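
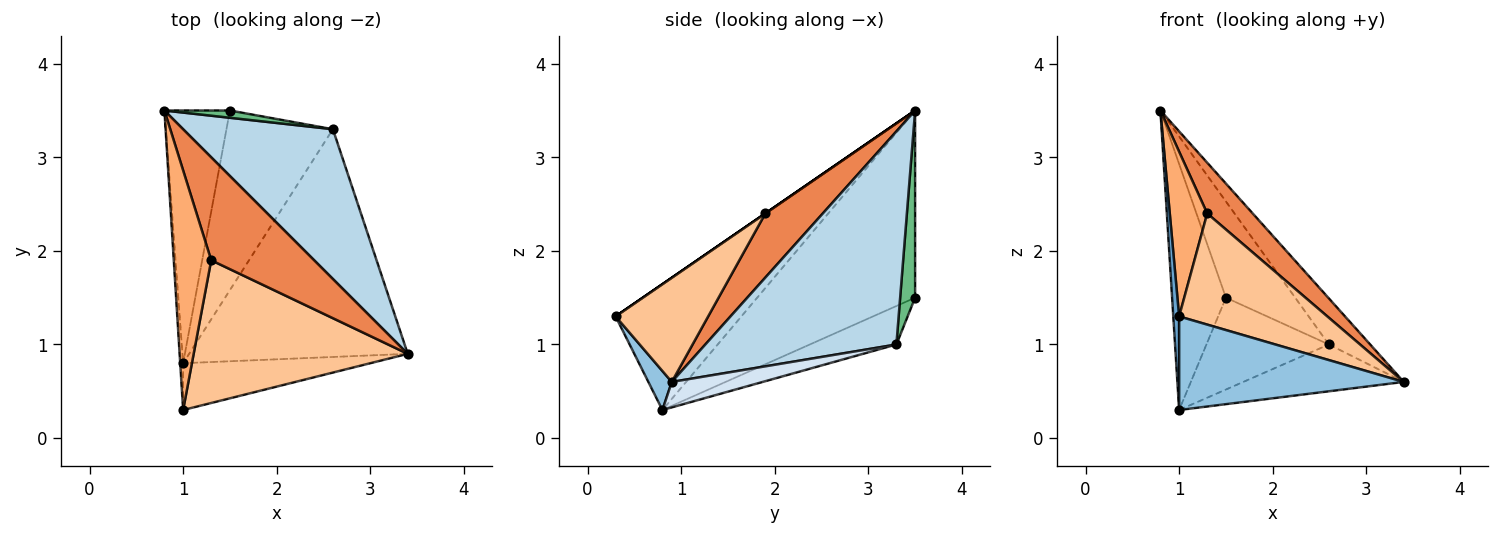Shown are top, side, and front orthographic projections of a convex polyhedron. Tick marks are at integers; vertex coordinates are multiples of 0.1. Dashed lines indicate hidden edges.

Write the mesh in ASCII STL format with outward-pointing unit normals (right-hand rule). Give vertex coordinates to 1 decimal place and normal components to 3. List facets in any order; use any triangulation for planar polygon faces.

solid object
 facet normal -0.999 -0.046 -0.023
  outer loop
   vertex 1.0 0.8 0.3
   vertex 1.0 0.3 1.3
   vertex 0.8 3.5 3.5
  endloop
 endfacet
 facet normal 0.093 -0.891 -0.445
  outer loop
   vertex 1.0 0.8 0.3
   vertex 3.4 0.9 0.6
   vertex 1.0 0.3 1.3
  endloop
 endfacet
 facet normal 0.806 0.174 0.566
  outer loop
   vertex 2.6 3.3 1.0
   vertex 0.8 3.5 3.5
   vertex 3.4 0.9 0.6
  endloop
 endfacet
 facet normal 0.113 0.200 -0.973
  outer loop
   vertex 2.6 3.3 1.0
   vertex 3.4 0.9 0.6
   vertex 1.0 0.8 0.3
  endloop
 endfacet
 facet normal 0.487 -0.386 0.783
  outer loop
   vertex 1.3 1.9 2.4
   vertex 3.4 0.9 0.6
   vertex 0.8 3.5 3.5
  endloop
 endfacet
 facet normal 0.000 -0.567 0.824
  outer loop
   vertex 1.3 1.9 2.4
   vertex 0.8 3.5 3.5
   vertex 1.0 0.3 1.3
  endloop
 endfacet
 facet normal 0.358 -0.574 0.737
  outer loop
   vertex 1.3 1.9 2.4
   vertex 1.0 0.3 1.3
   vertex 3.4 0.9 0.6
  endloop
 endfacet
 facet normal -0.899 0.306 -0.314
  outer loop
   vertex 1.5 3.5 1.5
   vertex 1.0 0.8 0.3
   vertex 0.8 3.5 3.5
  endloop
 endfacet
 facet normal 0.211 0.975 0.074
  outer loop
   vertex 1.5 3.5 1.5
   vertex 0.8 3.5 3.5
   vertex 2.6 3.3 1.0
  endloop
 endfacet
 facet normal -0.306 0.433 -0.848
  outer loop
   vertex 1.5 3.5 1.5
   vertex 2.6 3.3 1.0
   vertex 1.0 0.8 0.3
  endloop
 endfacet
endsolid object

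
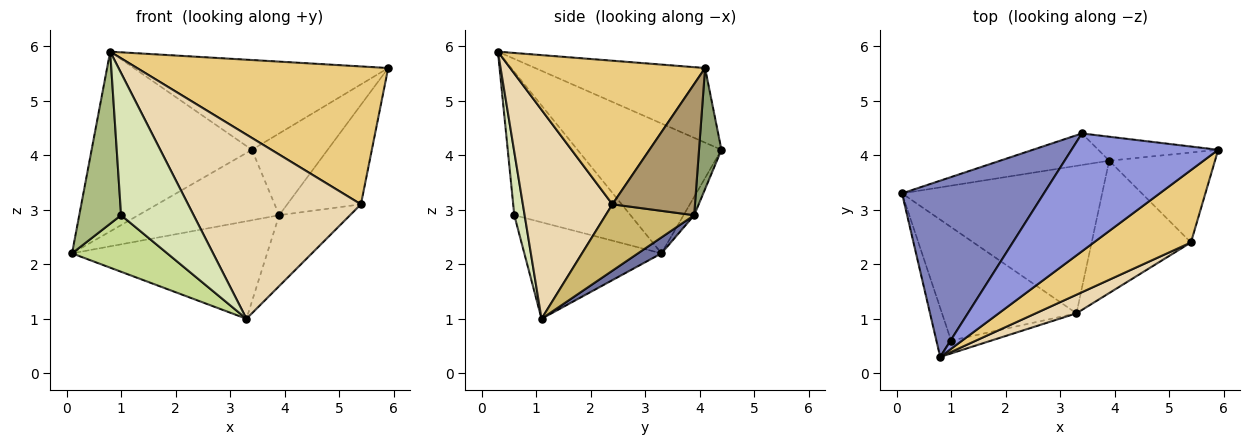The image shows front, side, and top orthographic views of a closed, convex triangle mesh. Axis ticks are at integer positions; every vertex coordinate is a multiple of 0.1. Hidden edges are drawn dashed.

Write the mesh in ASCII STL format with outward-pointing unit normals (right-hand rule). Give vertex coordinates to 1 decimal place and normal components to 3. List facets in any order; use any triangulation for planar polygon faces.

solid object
 facet normal 0.066 0.550 -0.832
  outer loop
   vertex 3.9 3.9 2.9
   vertex 3.3 1.1 1.0
   vertex 0.1 3.3 2.2
  endloop
 endfacet
 facet normal -0.540 0.601 0.589
  outer loop
   vertex 3.4 4.4 4.1
   vertex 0.1 3.3 2.2
   vertex 0.8 0.3 5.9
  endloop
 endfacet
 facet normal -0.375 0.562 0.737
  outer loop
   vertex 3.4 4.4 4.1
   vertex 0.8 0.3 5.9
   vertex 5.9 4.1 5.6
  endloop
 endfacet
 facet normal -0.069 0.910 -0.408
  outer loop
   vertex 3.4 4.4 4.1
   vertex 3.9 3.9 2.9
   vertex 0.1 3.3 2.2
  endloop
 endfacet
 facet normal 0.273 0.923 -0.271
  outer loop
   vertex 3.4 4.4 4.1
   vertex 5.9 4.1 5.6
   vertex 3.9 3.9 2.9
  endloop
 endfacet
 facet normal -0.937 -0.337 -0.096
  outer loop
   vertex 1.0 0.6 2.9
   vertex 0.8 0.3 5.9
   vertex 0.1 3.3 2.2
  endloop
 endfacet
 facet normal -0.540 -0.375 -0.753
  outer loop
   vertex 1.0 0.6 2.9
   vertex 0.1 3.3 2.2
   vertex 3.3 1.1 1.0
  endloop
 endfacet
 facet normal 0.141 -0.986 -0.089
  outer loop
   vertex 1.0 0.6 2.9
   vertex 3.3 1.1 1.0
   vertex 0.8 0.3 5.9
  endloop
 endfacet
 facet normal 0.639 0.570 -0.516
  outer loop
   vertex 5.4 2.4 3.1
   vertex 3.9 3.9 2.9
   vertex 5.9 4.1 5.6
  endloop
 endfacet
 facet normal 0.508 0.407 -0.759
  outer loop
   vertex 5.4 2.4 3.1
   vertex 3.3 1.1 1.0
   vertex 3.9 3.9 2.9
  endloop
 endfacet
 facet normal 0.566 -0.730 0.383
  outer loop
   vertex 5.4 2.4 3.1
   vertex 5.9 4.1 5.6
   vertex 0.8 0.3 5.9
  endloop
 endfacet
 facet normal 0.458 -0.884 0.089
  outer loop
   vertex 5.4 2.4 3.1
   vertex 0.8 0.3 5.9
   vertex 3.3 1.1 1.0
  endloop
 endfacet
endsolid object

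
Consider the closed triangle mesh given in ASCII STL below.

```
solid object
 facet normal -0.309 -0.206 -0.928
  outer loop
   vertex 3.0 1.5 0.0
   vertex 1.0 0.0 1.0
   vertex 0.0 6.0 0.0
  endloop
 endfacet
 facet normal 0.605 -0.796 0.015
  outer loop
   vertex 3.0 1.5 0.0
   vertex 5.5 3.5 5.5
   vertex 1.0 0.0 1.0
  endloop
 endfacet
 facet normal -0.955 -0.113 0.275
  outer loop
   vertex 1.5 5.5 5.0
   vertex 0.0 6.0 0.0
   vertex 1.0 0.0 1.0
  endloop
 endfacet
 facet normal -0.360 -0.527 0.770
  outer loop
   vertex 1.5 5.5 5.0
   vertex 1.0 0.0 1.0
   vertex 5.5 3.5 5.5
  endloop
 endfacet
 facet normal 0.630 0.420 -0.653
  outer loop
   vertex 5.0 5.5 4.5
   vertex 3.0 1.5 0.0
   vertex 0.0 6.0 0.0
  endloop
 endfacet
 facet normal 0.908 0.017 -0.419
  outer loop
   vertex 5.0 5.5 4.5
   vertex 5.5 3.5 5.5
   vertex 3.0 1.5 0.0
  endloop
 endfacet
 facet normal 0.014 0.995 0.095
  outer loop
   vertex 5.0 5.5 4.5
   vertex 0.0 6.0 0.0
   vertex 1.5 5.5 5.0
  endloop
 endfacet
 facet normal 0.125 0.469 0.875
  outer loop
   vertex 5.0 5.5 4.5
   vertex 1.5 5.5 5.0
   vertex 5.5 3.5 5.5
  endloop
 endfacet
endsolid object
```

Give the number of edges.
12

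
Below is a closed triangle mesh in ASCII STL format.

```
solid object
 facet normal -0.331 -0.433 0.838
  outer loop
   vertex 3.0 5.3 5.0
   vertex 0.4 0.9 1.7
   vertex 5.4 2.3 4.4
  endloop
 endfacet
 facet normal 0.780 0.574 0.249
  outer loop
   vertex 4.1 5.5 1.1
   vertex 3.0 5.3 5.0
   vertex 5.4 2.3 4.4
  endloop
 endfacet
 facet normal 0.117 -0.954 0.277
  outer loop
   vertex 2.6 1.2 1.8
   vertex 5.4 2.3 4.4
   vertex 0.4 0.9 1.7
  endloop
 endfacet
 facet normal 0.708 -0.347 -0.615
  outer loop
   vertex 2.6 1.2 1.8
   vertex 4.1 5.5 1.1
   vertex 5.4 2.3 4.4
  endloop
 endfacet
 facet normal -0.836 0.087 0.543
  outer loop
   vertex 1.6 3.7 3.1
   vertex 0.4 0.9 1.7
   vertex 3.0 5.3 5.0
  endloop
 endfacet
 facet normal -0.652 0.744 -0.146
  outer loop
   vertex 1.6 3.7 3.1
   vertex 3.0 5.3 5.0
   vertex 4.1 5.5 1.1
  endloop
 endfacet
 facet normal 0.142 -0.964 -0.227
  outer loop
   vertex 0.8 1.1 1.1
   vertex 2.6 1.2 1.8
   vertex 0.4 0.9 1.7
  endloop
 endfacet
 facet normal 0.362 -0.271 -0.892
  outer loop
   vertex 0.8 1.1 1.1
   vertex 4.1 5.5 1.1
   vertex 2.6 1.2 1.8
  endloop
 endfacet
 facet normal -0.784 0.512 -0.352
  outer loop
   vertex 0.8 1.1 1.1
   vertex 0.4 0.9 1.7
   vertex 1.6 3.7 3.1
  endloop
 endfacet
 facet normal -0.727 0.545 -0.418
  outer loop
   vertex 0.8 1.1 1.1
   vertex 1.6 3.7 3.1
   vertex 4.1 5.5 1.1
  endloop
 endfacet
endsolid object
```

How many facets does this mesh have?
10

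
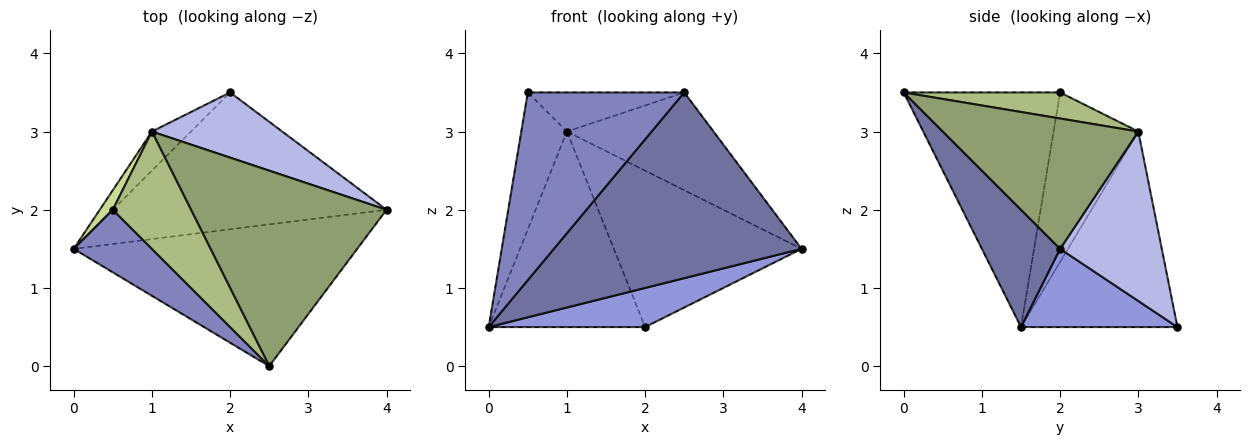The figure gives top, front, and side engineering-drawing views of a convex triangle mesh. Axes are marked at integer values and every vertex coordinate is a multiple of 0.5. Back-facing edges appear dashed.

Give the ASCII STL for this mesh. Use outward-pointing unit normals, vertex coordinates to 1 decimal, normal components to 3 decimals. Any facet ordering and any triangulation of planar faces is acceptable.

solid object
 facet normal 0.243 -0.771 -0.588
  outer loop
   vertex 2.5 0.0 3.5
   vertex 0.0 1.5 0.5
   vertex 4.0 2.0 1.5
  endloop
 endfacet
 facet normal -0.688 -0.688 0.229
  outer loop
   vertex 0.5 2.0 3.5
   vertex 0.0 1.5 0.5
   vertex 2.5 0.0 3.5
  endloop
 endfacet
 facet normal 0.265 -0.265 -0.927
  outer loop
   vertex 2.0 3.5 0.5
   vertex 4.0 2.0 1.5
   vertex 0.0 1.5 0.5
  endloop
 endfacet
 facet normal 0.447 0.826 0.344
  outer loop
   vertex 1.0 3.0 3.0
   vertex 4.0 2.0 1.5
   vertex 2.0 3.5 0.5
  endloop
 endfacet
 facet normal 0.512 0.384 0.768
  outer loop
   vertex 1.0 3.0 3.0
   vertex 2.5 0.0 3.5
   vertex 4.0 2.0 1.5
  endloop
 endfacet
 facet normal 0.302 0.302 0.905
  outer loop
   vertex 1.0 3.0 3.0
   vertex 0.5 2.0 3.5
   vertex 2.5 0.0 3.5
  endloop
 endfacet
 facet normal -0.878 0.473 0.068
  outer loop
   vertex 1.0 3.0 3.0
   vertex 0.0 1.5 0.5
   vertex 0.5 2.0 3.5
  endloop
 endfacet
 facet normal -0.700 0.700 -0.140
  outer loop
   vertex 1.0 3.0 3.0
   vertex 2.0 3.5 0.5
   vertex 0.0 1.5 0.5
  endloop
 endfacet
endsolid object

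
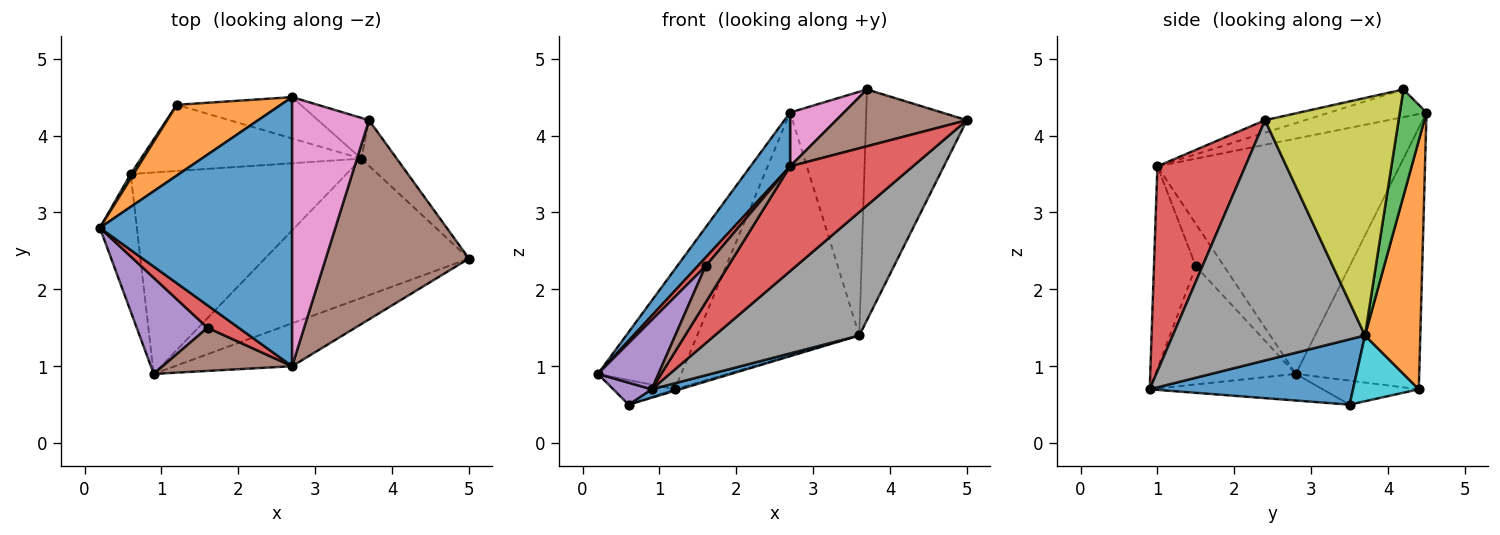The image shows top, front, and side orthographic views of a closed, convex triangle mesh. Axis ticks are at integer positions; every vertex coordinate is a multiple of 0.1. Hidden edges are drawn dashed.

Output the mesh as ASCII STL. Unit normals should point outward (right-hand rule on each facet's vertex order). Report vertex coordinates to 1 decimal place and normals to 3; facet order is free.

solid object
 facet normal -0.768 -0.126 0.628
  outer loop
   vertex 2.7 1.0 3.6
   vertex 2.7 4.5 4.3
   vertex 0.2 2.8 0.9
  endloop
 endfacet
 facet normal -0.787 0.531 0.313
  outer loop
   vertex 1.2 4.4 0.7
   vertex 0.2 2.8 0.9
   vertex 2.7 4.5 4.3
  endloop
 endfacet
 facet normal -0.838 0.536 0.101
  outer loop
   vertex 1.2 4.4 0.7
   vertex 0.6 3.5 0.5
   vertex 0.2 2.8 0.9
  endloop
 endfacet
 facet normal 0.552 -0.772 -0.316
  outer loop
   vertex 0.9 0.9 0.7
   vertex 5.0 2.4 4.2
   vertex 2.7 1.0 3.6
  endloop
 endfacet
 facet normal -0.579 -0.129 -0.805
  outer loop
   vertex 0.9 0.9 0.7
   vertex 0.2 2.8 0.9
   vertex 0.6 3.5 0.5
  endloop
 endfacet
 facet normal -0.084 -0.273 0.958
  outer loop
   vertex 3.7 4.2 4.6
   vertex 2.7 1.0 3.6
   vertex 5.0 2.4 4.2
  endloop
 endfacet
 facet normal -0.333 -0.185 0.925
  outer loop
   vertex 3.7 4.2 4.6
   vertex 2.7 4.5 4.3
   vertex 2.7 1.0 3.6
  endloop
 endfacet
 facet normal 0.661 -0.497 -0.562
  outer loop
   vertex 3.6 3.7 1.4
   vertex 5.0 2.4 4.2
   vertex 0.9 0.9 0.7
  endloop
 endfacet
 facet normal 0.792 0.599 -0.118
  outer loop
   vertex 3.6 3.7 1.4
   vertex 3.7 4.2 4.6
   vertex 5.0 2.4 4.2
  endloop
 endfacet
 facet normal 0.286 0.022 -0.958
  outer loop
   vertex 3.6 3.7 1.4
   vertex 0.6 3.5 0.5
   vertex 1.2 4.4 0.7
  endloop
 endfacet
 facet normal 0.290 -0.040 -0.956
  outer loop
   vertex 3.6 3.7 1.4
   vertex 0.9 0.9 0.7
   vertex 0.6 3.5 0.5
  endloop
 endfacet
 facet normal 0.319 0.934 -0.159
  outer loop
   vertex 3.6 3.7 1.4
   vertex 1.2 4.4 0.7
   vertex 2.7 4.5 4.3
  endloop
 endfacet
 facet normal 0.326 0.932 -0.156
  outer loop
   vertex 3.6 3.7 1.4
   vertex 2.7 4.5 4.3
   vertex 3.7 4.2 4.6
  endloop
 endfacet
 facet normal -0.785 -0.222 0.579
  outer loop
   vertex 1.6 1.5 2.3
   vertex 2.7 1.0 3.6
   vertex 0.2 2.8 0.9
  endloop
 endfacet
 facet normal -0.804 -0.347 0.482
  outer loop
   vertex 1.6 1.5 2.3
   vertex 0.2 2.8 0.9
   vertex 0.9 0.9 0.7
  endloop
 endfacet
 facet normal -0.767 -0.413 0.491
  outer loop
   vertex 1.6 1.5 2.3
   vertex 0.9 0.9 0.7
   vertex 2.7 1.0 3.6
  endloop
 endfacet
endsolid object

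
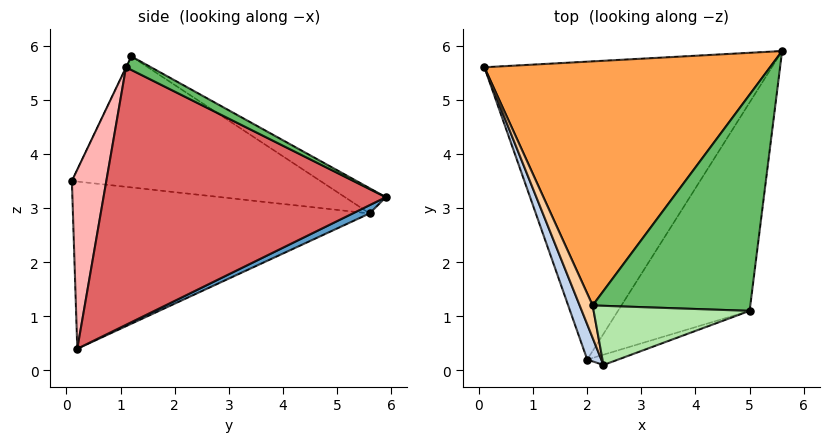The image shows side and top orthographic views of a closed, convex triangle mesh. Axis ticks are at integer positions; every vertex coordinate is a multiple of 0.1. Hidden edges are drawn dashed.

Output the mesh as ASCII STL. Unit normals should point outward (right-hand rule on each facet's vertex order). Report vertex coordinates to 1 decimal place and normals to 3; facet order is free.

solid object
 facet normal 0.026 0.427 -0.904
  outer loop
   vertex 2.0 0.2 0.4
   vertex 0.1 5.6 2.9
   vertex 5.6 5.9 3.2
  endloop
 endfacet
 facet normal -0.929 -0.363 0.078
  outer loop
   vertex 2.0 0.2 0.4
   vertex 2.3 0.1 3.5
   vertex 0.1 5.6 2.9
  endloop
 endfacet
 facet normal -0.075 0.525 0.848
  outer loop
   vertex 2.1 1.2 5.8
   vertex 5.6 5.9 3.2
   vertex 0.1 5.6 2.9
  endloop
 endfacet
 facet normal -0.928 -0.361 0.092
  outer loop
   vertex 2.1 1.2 5.8
   vertex 0.1 5.6 2.9
   vertex 2.3 0.1 3.5
  endloop
 endfacet
 facet normal 0.077 0.438 0.896
  outer loop
   vertex 5.0 1.1 5.6
   vertex 5.6 5.9 3.2
   vertex 2.1 1.2 5.8
  endloop
 endfacet
 facet normal -0.001 -0.902 0.431
  outer loop
   vertex 5.0 1.1 5.6
   vertex 2.1 1.2 5.8
   vertex 2.3 0.1 3.5
  endloop
 endfacet
 facet normal 0.843 -0.321 -0.431
  outer loop
   vertex 5.0 1.1 5.6
   vertex 2.0 0.2 0.4
   vertex 5.6 5.9 3.2
  endloop
 endfacet
 facet normal 0.392 -0.917 -0.068
  outer loop
   vertex 5.0 1.1 5.6
   vertex 2.3 0.1 3.5
   vertex 2.0 0.2 0.4
  endloop
 endfacet
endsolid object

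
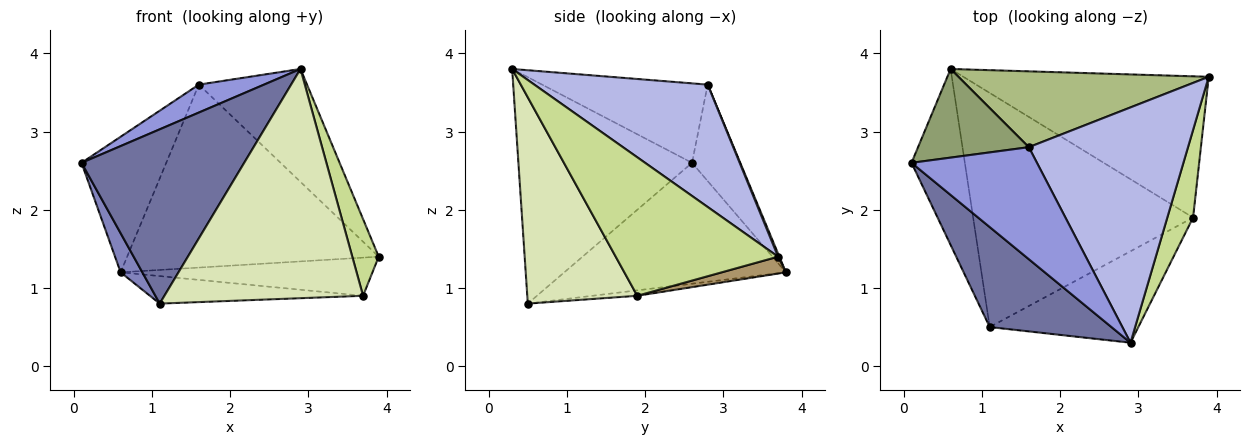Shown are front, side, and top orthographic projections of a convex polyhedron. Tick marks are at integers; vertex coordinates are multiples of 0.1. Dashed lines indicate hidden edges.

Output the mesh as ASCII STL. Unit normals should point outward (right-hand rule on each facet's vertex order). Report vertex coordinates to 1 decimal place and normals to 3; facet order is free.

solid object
 facet normal -0.679 -0.637 0.365
  outer loop
   vertex 1.1 0.5 0.8
   vertex 2.9 0.3 3.8
   vertex 0.1 2.6 2.6
  endloop
 endfacet
 facet normal -0.911 -0.089 -0.402
  outer loop
   vertex 0.6 3.8 1.2
   vertex 1.1 0.5 0.8
   vertex 0.1 2.6 2.6
  endloop
 endfacet
 facet normal -0.524 -0.206 0.827
  outer loop
   vertex 1.6 2.8 3.6
   vertex 0.1 2.6 2.6
   vertex 2.9 0.3 3.8
  endloop
 endfacet
 facet normal 0.570 0.356 0.741
  outer loop
   vertex 1.6 2.8 3.6
   vertex 2.9 0.3 3.8
   vertex 3.9 3.7 1.4
  endloop
 endfacet
 facet normal -0.430 0.756 0.494
  outer loop
   vertex 1.6 2.8 3.6
   vertex 0.6 3.8 1.2
   vertex 0.1 2.6 2.6
  endloop
 endfacet
 facet normal 0.005 0.924 0.383
  outer loop
   vertex 1.6 2.8 3.6
   vertex 3.9 3.7 1.4
   vertex 0.6 3.8 1.2
  endloop
 endfacet
 facet normal 0.971 -0.158 0.181
  outer loop
   vertex 3.7 1.9 0.9
   vertex 3.9 3.7 1.4
   vertex 2.9 0.3 3.8
  endloop
 endfacet
 facet normal 0.457 -0.826 -0.330
  outer loop
   vertex 3.7 1.9 0.9
   vertex 2.9 0.3 3.8
   vertex 1.1 0.5 0.8
  endloop
 endfacet
 facet normal 0.066 0.260 -0.963
  outer loop
   vertex 3.7 1.9 0.9
   vertex 0.6 3.8 1.2
   vertex 3.9 3.7 1.4
  endloop
 endfacet
 facet normal -0.025 0.117 -0.993
  outer loop
   vertex 3.7 1.9 0.9
   vertex 1.1 0.5 0.8
   vertex 0.6 3.8 1.2
  endloop
 endfacet
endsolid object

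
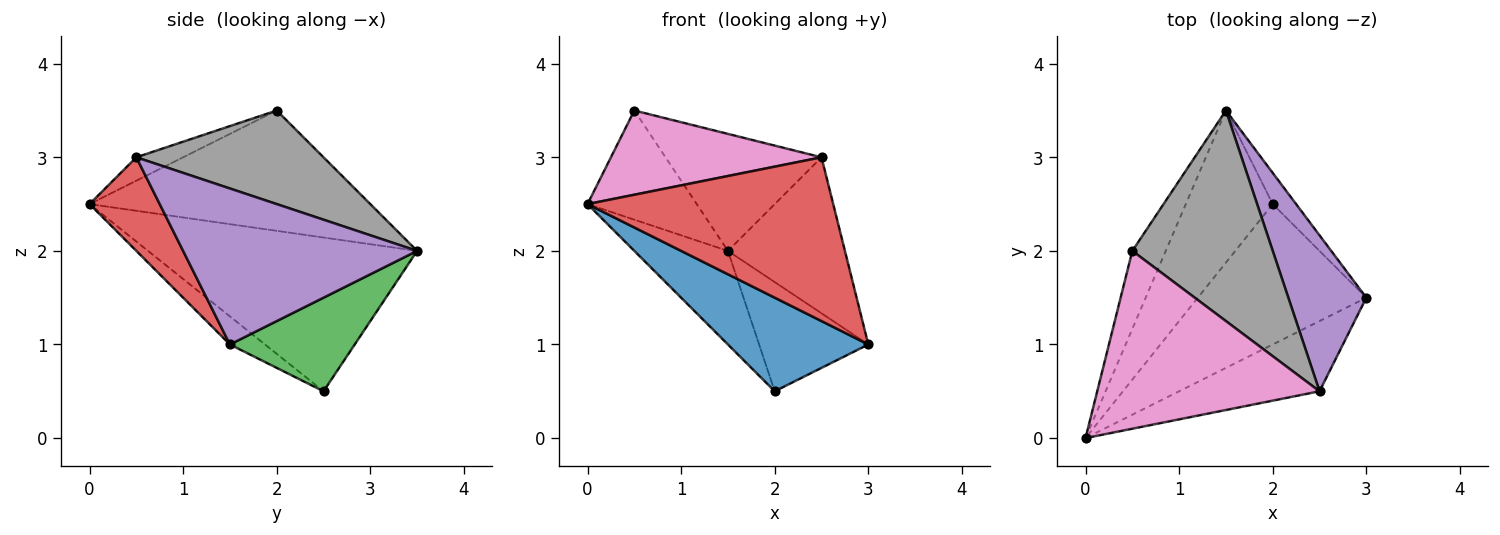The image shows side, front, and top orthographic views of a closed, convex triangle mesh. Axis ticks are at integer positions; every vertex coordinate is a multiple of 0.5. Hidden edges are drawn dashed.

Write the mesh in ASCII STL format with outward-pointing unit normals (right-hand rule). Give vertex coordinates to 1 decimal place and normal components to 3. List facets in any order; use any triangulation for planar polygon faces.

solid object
 facet normal -0.137 -0.549 -0.824
  outer loop
   vertex 2.0 2.5 0.5
   vertex 3.0 1.5 1.0
   vertex 0.0 0.0 2.5
  endloop
 endfacet
 facet normal -0.833 0.290 -0.471
  outer loop
   vertex 2.0 2.5 0.5
   vertex 0.0 0.0 2.5
   vertex 1.5 3.5 2.0
  endloop
 endfacet
 facet normal 0.740 0.647 -0.185
  outer loop
   vertex 2.0 2.5 0.5
   vertex 1.5 3.5 2.0
   vertex 3.0 1.5 1.0
  endloop
 endfacet
 facet normal 0.254 -0.889 -0.381
  outer loop
   vertex 2.5 0.5 3.0
   vertex 0.0 0.0 2.5
   vertex 3.0 1.5 1.0
  endloop
 endfacet
 facet normal 0.816 0.408 0.408
  outer loop
   vertex 2.5 0.5 3.0
   vertex 3.0 1.5 1.0
   vertex 1.5 3.5 2.0
  endloop
 endfacet
 facet normal -0.902 0.351 -0.251
  outer loop
   vertex 0.5 2.0 3.5
   vertex 1.5 3.5 2.0
   vertex 0.0 0.0 2.5
  endloop
 endfacet
 facet normal -0.095 -0.426 0.900
  outer loop
   vertex 0.5 2.0 3.5
   vertex 0.0 0.0 2.5
   vertex 2.5 0.5 3.0
  endloop
 endfacet
 facet normal 0.504 0.420 0.755
  outer loop
   vertex 0.5 2.0 3.5
   vertex 2.5 0.5 3.0
   vertex 1.5 3.5 2.0
  endloop
 endfacet
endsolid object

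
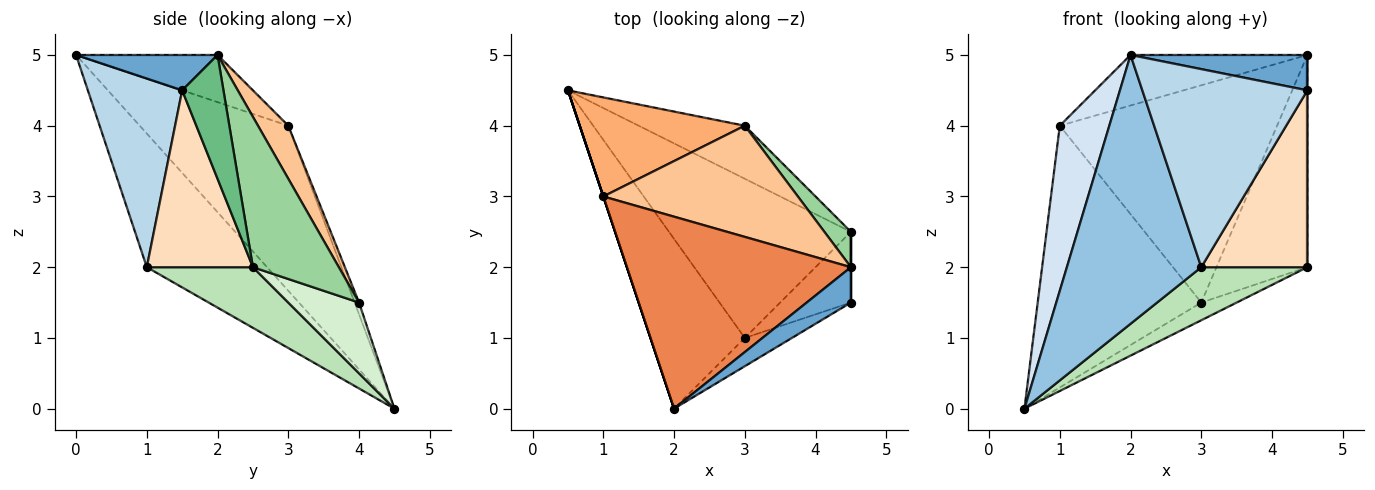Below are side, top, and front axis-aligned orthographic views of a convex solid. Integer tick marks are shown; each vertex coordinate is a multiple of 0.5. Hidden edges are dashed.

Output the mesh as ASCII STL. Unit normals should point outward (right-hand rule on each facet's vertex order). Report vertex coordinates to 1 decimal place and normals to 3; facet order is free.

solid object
 facet normal 0.492 -0.615 0.615
  outer loop
   vertex 4.5 2.0 5.0
   vertex 2.0 0.0 5.0
   vertex 4.5 1.5 4.5
  endloop
 endfacet
 facet normal -0.603 -0.674 -0.426
  outer loop
   vertex 3.0 1.0 2.0
   vertex 2.0 0.0 5.0
   vertex 0.5 4.5 0.0
  endloop
 endfacet
 facet normal 0.492 -0.862 -0.123
  outer loop
   vertex 3.0 1.0 2.0
   vertex 4.5 1.5 4.5
   vertex 2.0 0.0 5.0
  endloop
 endfacet
 facet normal -0.949 -0.316 0.000
  outer loop
   vertex 1.0 3.0 4.0
   vertex 0.5 4.5 0.0
   vertex 2.0 0.0 5.0
  endloop
 endfacet
 facet normal -0.200 0.249 0.948
  outer loop
   vertex 1.0 3.0 4.0
   vertex 2.0 0.0 5.0
   vertex 4.5 2.0 5.0
  endloop
 endfacet
 facet normal -0.025 0.935 0.354
  outer loop
   vertex 1.0 3.0 4.0
   vertex 3.0 4.0 1.5
   vertex 0.5 4.5 0.0
  endloop
 endfacet
 facet normal 0.123 0.883 0.452
  outer loop
   vertex 1.0 3.0 4.0
   vertex 4.5 2.0 5.0
   vertex 3.0 4.0 1.5
  endloop
 endfacet
 facet normal 0.680 -0.680 -0.272
  outer loop
   vertex 4.5 2.5 2.0
   vertex 4.5 1.5 4.5
   vertex 3.0 1.0 2.0
  endloop
 endfacet
 facet normal 1.000 0.000 0.000
  outer loop
   vertex 4.5 2.5 2.0
   vertex 4.5 2.0 5.0
   vertex 4.5 1.5 4.5
  endloop
 endfacet
 facet normal 0.682 0.722 0.120
  outer loop
   vertex 4.5 2.5 2.0
   vertex 3.0 4.0 1.5
   vertex 4.5 2.0 5.0
  endloop
 endfacet
 facet normal 0.302 -0.302 -0.905
  outer loop
   vertex 4.5 2.5 2.0
   vertex 3.0 1.0 2.0
   vertex 0.5 4.5 0.0
  endloop
 endfacet
 facet normal 0.535 0.267 -0.802
  outer loop
   vertex 4.5 2.5 2.0
   vertex 0.5 4.5 0.0
   vertex 3.0 4.0 1.5
  endloop
 endfacet
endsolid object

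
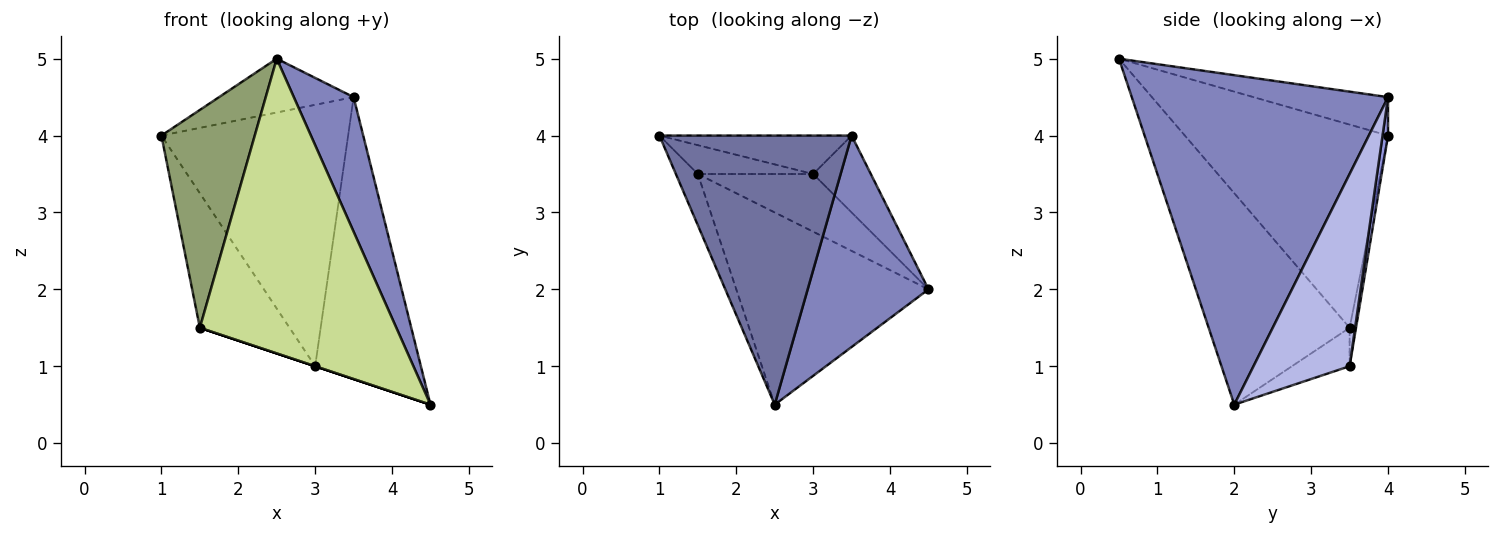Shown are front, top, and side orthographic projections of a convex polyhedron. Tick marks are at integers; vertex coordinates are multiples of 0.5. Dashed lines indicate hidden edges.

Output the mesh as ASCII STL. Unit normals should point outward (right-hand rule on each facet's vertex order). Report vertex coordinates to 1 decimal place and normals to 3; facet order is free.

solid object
 facet normal -0.192 0.192 0.962
  outer loop
   vertex 3.5 4.0 4.5
   vertex 1.0 4.0 4.0
   vertex 2.5 0.5 5.0
  endloop
 endfacet
 facet normal 0.917 -0.214 0.336
  outer loop
   vertex 3.5 4.0 4.5
   vertex 2.5 0.5 5.0
   vertex 4.5 2.0 0.5
  endloop
 endfacet
 facet normal 0.029 0.989 -0.145
  outer loop
   vertex 3.5 4.0 4.5
   vertex 3.0 3.5 1.0
   vertex 1.0 4.0 4.0
  endloop
 endfacet
 facet normal 0.659 0.725 -0.198
  outer loop
   vertex 3.5 4.0 4.5
   vertex 4.5 2.0 0.5
   vertex 3.0 3.5 1.0
  endloop
 endfacet
 facet normal -0.904 -0.416 -0.098
  outer loop
   vertex 1.5 3.5 1.5
   vertex 2.5 0.5 5.0
   vertex 1.0 4.0 4.0
  endloop
 endfacet
 facet normal -0.070 0.975 -0.209
  outer loop
   vertex 1.5 3.5 1.5
   vertex 1.0 4.0 4.0
   vertex 3.0 3.5 1.0
  endloop
 endfacet
 facet normal -0.515 -0.718 -0.468
  outer loop
   vertex 1.5 3.5 1.5
   vertex 4.5 2.0 0.5
   vertex 2.5 0.5 5.0
  endloop
 endfacet
 facet normal -0.316 0.000 -0.949
  outer loop
   vertex 1.5 3.5 1.5
   vertex 3.0 3.5 1.0
   vertex 4.5 2.0 0.5
  endloop
 endfacet
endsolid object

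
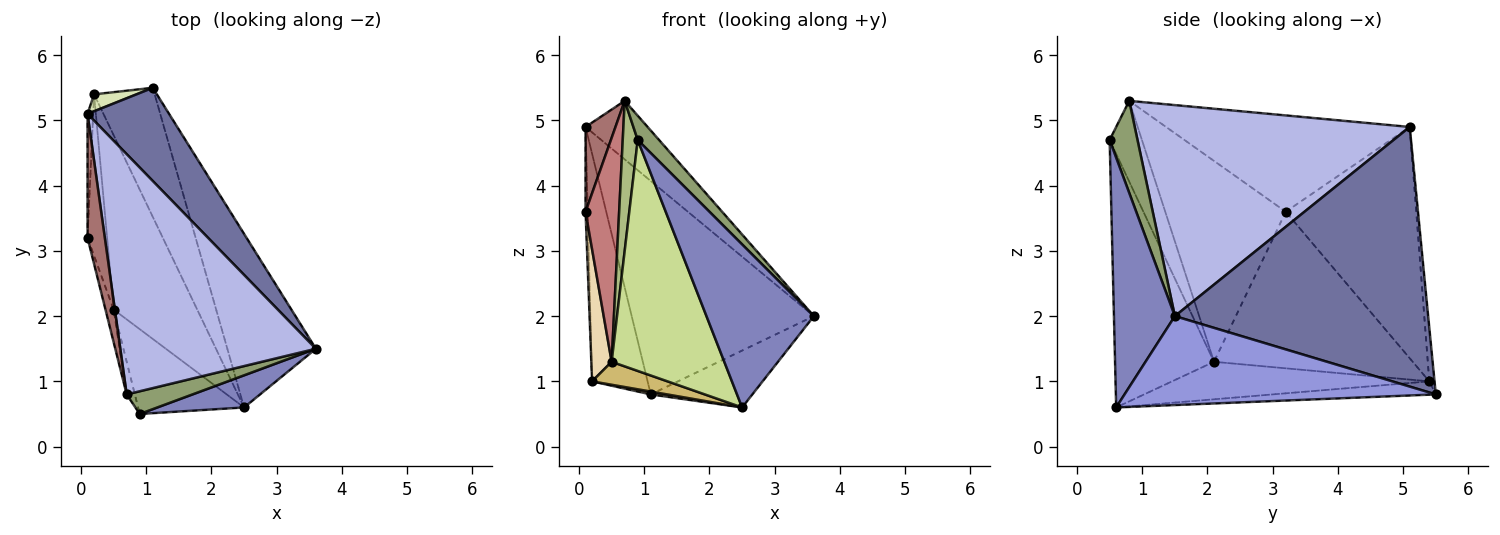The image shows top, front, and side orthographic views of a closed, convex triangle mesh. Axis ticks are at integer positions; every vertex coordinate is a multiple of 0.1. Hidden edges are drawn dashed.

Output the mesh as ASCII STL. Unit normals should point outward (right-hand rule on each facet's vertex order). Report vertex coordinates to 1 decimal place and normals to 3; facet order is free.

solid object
 facet normal 0.787 0.566 0.247
  outer loop
   vertex 1.1 5.5 0.8
   vertex 0.1 5.1 4.9
   vertex 3.6 1.5 2.0
  endloop
 endfacet
 facet normal 0.486 -0.857 0.169
  outer loop
   vertex 2.5 0.6 0.6
   vertex 3.6 1.5 2.0
   vertex 0.9 0.5 4.7
  endloop
 endfacet
 facet normal 0.690 0.225 -0.687
  outer loop
   vertex 2.5 0.6 0.6
   vertex 1.1 5.5 0.8
   vertex 3.6 1.5 2.0
  endloop
 endfacet
 facet normal 0.724 0.163 0.671
  outer loop
   vertex 0.7 0.8 5.3
   vertex 3.6 1.5 2.0
   vertex 0.1 5.1 4.9
  endloop
 endfacet
 facet normal 0.690 -0.529 0.494
  outer loop
   vertex 0.7 0.8 5.3
   vertex 0.9 0.5 4.7
   vertex 3.6 1.5 2.0
  endloop
 endfacet
 facet normal -0.903 -0.420 -0.091
  outer loop
   vertex 0.5 2.1 1.3
   vertex 0.9 0.5 4.7
   vertex 0.7 0.8 5.3
  endloop
 endfacet
 facet normal -0.636 -0.724 -0.266
  outer loop
   vertex 0.5 2.1 1.3
   vertex 2.5 0.6 0.6
   vertex 0.9 0.5 4.7
  endloop
 endfacet
 facet normal -0.094 0.993 0.074
  outer loop
   vertex 0.2 5.4 1.0
   vertex 0.1 5.1 4.9
   vertex 1.1 5.5 0.8
  endloop
 endfacet
 facet normal -0.215 -0.021 -0.976
  outer loop
   vertex 0.2 5.4 1.0
   vertex 1.1 5.5 0.8
   vertex 2.5 0.6 0.6
  endloop
 endfacet
 facet normal -0.407 -0.119 -0.906
  outer loop
   vertex 0.2 5.4 1.0
   vertex 2.5 0.6 0.6
   vertex 0.5 2.1 1.3
  endloop
 endfacet
 facet normal -1.000 0.017 -0.024
  outer loop
   vertex 0.1 3.2 3.6
   vertex 0.1 5.1 4.9
   vertex 0.2 5.4 1.0
  endloop
 endfacet
 facet normal -0.987 -0.101 -0.123
  outer loop
   vertex 0.1 3.2 3.6
   vertex 0.2 5.4 1.0
   vertex 0.5 2.1 1.3
  endloop
 endfacet
 facet normal -0.977 -0.120 0.175
  outer loop
   vertex 0.1 3.2 3.6
   vertex 0.7 0.8 5.3
   vertex 0.1 5.1 4.9
  endloop
 endfacet
 facet normal -0.963 -0.268 -0.039
  outer loop
   vertex 0.1 3.2 3.6
   vertex 0.5 2.1 1.3
   vertex 0.7 0.8 5.3
  endloop
 endfacet
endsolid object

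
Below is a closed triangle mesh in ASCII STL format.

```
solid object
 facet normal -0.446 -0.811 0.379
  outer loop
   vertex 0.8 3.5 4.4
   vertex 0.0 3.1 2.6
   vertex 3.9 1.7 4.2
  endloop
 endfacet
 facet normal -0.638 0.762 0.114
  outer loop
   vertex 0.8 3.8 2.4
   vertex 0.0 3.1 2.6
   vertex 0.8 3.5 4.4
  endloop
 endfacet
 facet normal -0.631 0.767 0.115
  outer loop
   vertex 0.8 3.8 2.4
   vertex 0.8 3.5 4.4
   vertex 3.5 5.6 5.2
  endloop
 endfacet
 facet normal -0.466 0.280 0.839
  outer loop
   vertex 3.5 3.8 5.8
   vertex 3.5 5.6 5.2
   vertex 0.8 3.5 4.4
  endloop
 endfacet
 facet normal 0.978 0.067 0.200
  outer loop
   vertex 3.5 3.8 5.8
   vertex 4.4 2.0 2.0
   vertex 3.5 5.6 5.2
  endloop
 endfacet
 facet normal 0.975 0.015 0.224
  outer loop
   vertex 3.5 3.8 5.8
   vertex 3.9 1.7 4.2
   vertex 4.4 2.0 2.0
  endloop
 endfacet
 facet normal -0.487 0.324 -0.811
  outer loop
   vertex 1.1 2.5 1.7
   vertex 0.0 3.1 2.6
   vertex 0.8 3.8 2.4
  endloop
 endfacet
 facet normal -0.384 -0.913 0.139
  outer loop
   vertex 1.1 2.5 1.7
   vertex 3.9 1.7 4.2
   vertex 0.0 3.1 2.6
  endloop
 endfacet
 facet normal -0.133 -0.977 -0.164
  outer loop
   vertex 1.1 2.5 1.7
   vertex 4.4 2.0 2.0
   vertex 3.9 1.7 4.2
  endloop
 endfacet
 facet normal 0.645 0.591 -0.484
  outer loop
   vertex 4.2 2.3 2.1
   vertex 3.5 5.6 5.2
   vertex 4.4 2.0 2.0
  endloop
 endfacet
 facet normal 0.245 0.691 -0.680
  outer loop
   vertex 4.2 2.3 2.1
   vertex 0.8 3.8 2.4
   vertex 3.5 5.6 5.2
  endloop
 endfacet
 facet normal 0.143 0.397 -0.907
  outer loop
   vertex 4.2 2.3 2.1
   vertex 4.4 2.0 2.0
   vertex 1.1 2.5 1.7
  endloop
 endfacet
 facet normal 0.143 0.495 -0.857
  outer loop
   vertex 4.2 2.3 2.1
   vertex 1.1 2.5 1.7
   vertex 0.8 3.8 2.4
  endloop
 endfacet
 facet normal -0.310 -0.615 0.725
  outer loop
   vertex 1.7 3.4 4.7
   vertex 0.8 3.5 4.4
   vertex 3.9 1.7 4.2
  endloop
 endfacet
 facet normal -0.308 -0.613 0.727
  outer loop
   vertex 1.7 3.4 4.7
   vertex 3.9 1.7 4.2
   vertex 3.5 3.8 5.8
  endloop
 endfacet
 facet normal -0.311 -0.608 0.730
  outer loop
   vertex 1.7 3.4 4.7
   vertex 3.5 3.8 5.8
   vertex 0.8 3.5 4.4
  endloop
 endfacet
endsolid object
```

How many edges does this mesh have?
24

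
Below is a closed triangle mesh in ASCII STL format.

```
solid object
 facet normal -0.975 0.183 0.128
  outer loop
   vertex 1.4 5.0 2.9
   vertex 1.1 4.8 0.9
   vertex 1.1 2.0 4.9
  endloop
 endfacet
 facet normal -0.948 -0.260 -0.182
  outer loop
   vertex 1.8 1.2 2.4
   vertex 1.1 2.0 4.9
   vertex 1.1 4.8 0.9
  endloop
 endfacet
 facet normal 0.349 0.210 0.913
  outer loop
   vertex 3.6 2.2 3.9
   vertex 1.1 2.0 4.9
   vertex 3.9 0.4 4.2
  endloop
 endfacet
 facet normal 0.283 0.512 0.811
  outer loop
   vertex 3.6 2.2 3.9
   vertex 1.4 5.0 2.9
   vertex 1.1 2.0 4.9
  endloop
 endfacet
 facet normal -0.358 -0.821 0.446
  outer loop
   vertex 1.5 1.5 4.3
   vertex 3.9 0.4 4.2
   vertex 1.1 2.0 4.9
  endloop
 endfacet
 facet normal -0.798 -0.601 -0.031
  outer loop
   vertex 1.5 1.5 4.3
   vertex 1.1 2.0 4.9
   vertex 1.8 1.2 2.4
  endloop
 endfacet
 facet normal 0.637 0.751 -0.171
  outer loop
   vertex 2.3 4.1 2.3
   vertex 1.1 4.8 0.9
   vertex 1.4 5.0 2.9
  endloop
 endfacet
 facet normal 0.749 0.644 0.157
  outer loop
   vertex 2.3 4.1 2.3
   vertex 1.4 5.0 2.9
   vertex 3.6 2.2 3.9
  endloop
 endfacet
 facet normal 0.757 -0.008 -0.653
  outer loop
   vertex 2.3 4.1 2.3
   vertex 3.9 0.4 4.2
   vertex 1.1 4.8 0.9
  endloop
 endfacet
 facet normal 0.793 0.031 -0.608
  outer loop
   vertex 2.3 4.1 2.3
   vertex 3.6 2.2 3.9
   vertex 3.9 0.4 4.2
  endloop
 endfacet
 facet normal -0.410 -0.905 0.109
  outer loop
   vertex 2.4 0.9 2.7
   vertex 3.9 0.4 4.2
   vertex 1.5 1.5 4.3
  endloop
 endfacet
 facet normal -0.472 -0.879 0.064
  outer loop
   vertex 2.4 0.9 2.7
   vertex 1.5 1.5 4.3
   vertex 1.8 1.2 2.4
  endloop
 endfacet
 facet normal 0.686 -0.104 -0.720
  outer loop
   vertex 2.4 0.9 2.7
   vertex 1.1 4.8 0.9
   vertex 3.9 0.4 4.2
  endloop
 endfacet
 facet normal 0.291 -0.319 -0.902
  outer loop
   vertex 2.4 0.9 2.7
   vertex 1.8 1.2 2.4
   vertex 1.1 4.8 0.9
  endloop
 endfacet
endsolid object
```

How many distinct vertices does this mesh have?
9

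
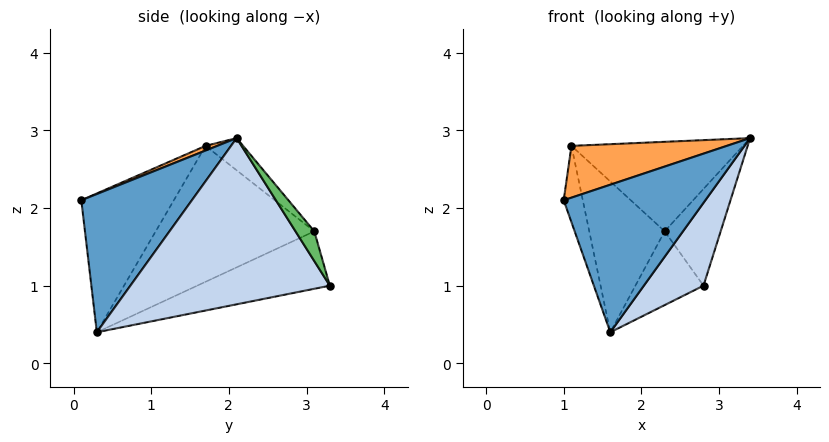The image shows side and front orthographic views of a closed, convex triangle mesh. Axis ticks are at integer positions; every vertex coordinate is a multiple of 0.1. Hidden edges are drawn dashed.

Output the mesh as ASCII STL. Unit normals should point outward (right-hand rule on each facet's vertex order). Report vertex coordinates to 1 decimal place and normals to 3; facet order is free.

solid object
 facet normal 0.611 -0.782 0.124
  outer loop
   vertex 1.6 0.3 0.4
   vertex 3.4 2.1 2.9
   vertex 1.0 0.1 2.1
  endloop
 endfacet
 facet normal 0.863 -0.258 -0.435
  outer loop
   vertex 1.6 0.3 0.4
   vertex 2.8 3.3 1.0
   vertex 3.4 2.1 2.9
  endloop
 endfacet
 facet normal 0.030 -0.402 0.915
  outer loop
   vertex 1.1 1.7 2.8
   vertex 1.0 0.1 2.1
   vertex 3.4 2.1 2.9
  endloop
 endfacet
 facet normal -0.932 0.192 -0.306
  outer loop
   vertex 1.1 1.7 2.8
   vertex 1.6 0.3 0.4
   vertex 1.0 0.1 2.1
  endloop
 endfacet
 facet normal 0.285 0.849 0.446
  outer loop
   vertex 2.3 3.1 1.7
   vertex 3.4 2.1 2.9
   vertex 2.8 3.3 1.0
  endloop
 endfacet
 facet normal -0.150 0.687 0.711
  outer loop
   vertex 2.3 3.1 1.7
   vertex 1.1 1.7 2.8
   vertex 3.4 2.1 2.9
  endloop
 endfacet
 facet normal -0.794 0.408 -0.451
  outer loop
   vertex 2.3 3.1 1.7
   vertex 2.8 3.3 1.0
   vertex 1.6 0.3 0.4
  endloop
 endfacet
 facet normal -0.827 0.393 -0.402
  outer loop
   vertex 2.3 3.1 1.7
   vertex 1.6 0.3 0.4
   vertex 1.1 1.7 2.8
  endloop
 endfacet
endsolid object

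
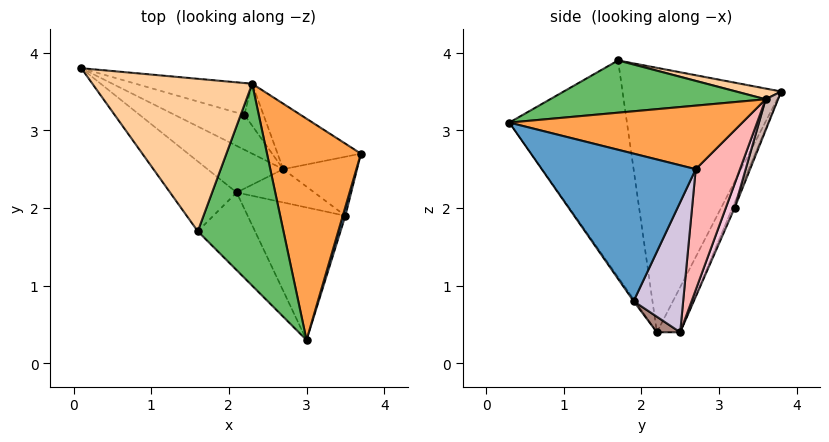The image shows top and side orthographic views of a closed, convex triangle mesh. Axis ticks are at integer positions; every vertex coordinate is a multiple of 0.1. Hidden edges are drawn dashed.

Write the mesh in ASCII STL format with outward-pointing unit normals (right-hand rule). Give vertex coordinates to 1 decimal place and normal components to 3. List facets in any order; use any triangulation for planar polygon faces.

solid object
 facet normal 0.961 -0.276 0.017
  outer loop
   vertex 3.5 1.9 0.8
   vertex 3.7 2.7 2.5
   vertex 3.0 0.3 3.1
  endloop
 endfacet
 facet normal -0.012 -0.820 -0.573
  outer loop
   vertex 3.5 1.9 0.8
   vertex 3.0 0.3 3.1
   vertex 2.1 2.2 0.4
  endloop
 endfacet
 facet normal 0.560 0.044 0.827
  outer loop
   vertex 2.3 3.6 3.4
   vertex 3.0 0.3 3.1
   vertex 3.7 2.7 2.5
  endloop
 endfacet
 facet normal 0.065 0.231 0.971
  outer loop
   vertex 1.6 1.7 3.9
   vertex 2.3 3.6 3.4
   vertex 0.1 3.8 3.5
  endloop
 endfacet
 facet normal 0.520 0.033 0.853
  outer loop
   vertex 1.6 1.7 3.9
   vertex 3.0 0.3 3.1
   vertex 2.3 3.6 3.4
  endloop
 endfacet
 facet normal -0.780 -0.594 -0.196
  outer loop
   vertex 1.6 1.7 3.9
   vertex 0.1 3.8 3.5
   vertex 2.1 2.2 0.4
  endloop
 endfacet
 facet normal -0.747 -0.634 -0.197
  outer loop
   vertex 1.6 1.7 3.9
   vertex 2.1 2.2 0.4
   vertex 3.0 0.3 3.1
  endloop
 endfacet
 facet normal 0.392 0.880 -0.270
  outer loop
   vertex 2.7 2.5 0.4
   vertex 2.3 3.6 3.4
   vertex 3.7 2.7 2.5
  endloop
 endfacet
 facet normal -0.358 0.715 -0.600
  outer loop
   vertex 2.7 2.5 0.4
   vertex 2.1 2.2 0.4
   vertex 0.1 3.8 3.5
  endloop
 endfacet
 facet normal 0.669 0.639 -0.379
  outer loop
   vertex 2.7 2.5 0.4
   vertex 3.7 2.7 2.5
   vertex 3.5 1.9 0.8
  endloop
 endfacet
 facet normal 0.183 -0.365 -0.913
  outer loop
   vertex 2.7 2.5 0.4
   vertex 3.5 1.9 0.8
   vertex 2.1 2.2 0.4
  endloop
 endfacet
 facet normal 0.074 0.957 -0.279
  outer loop
   vertex 2.2 3.2 2.0
   vertex 0.1 3.8 3.5
   vertex 2.3 3.6 3.4
  endloop
 endfacet
 facet normal -0.031 0.912 -0.409
  outer loop
   vertex 2.2 3.2 2.0
   vertex 2.7 2.5 0.4
   vertex 0.1 3.8 3.5
  endloop
 endfacet
 facet normal 0.353 0.893 -0.280
  outer loop
   vertex 2.2 3.2 2.0
   vertex 2.3 3.6 3.4
   vertex 2.7 2.5 0.4
  endloop
 endfacet
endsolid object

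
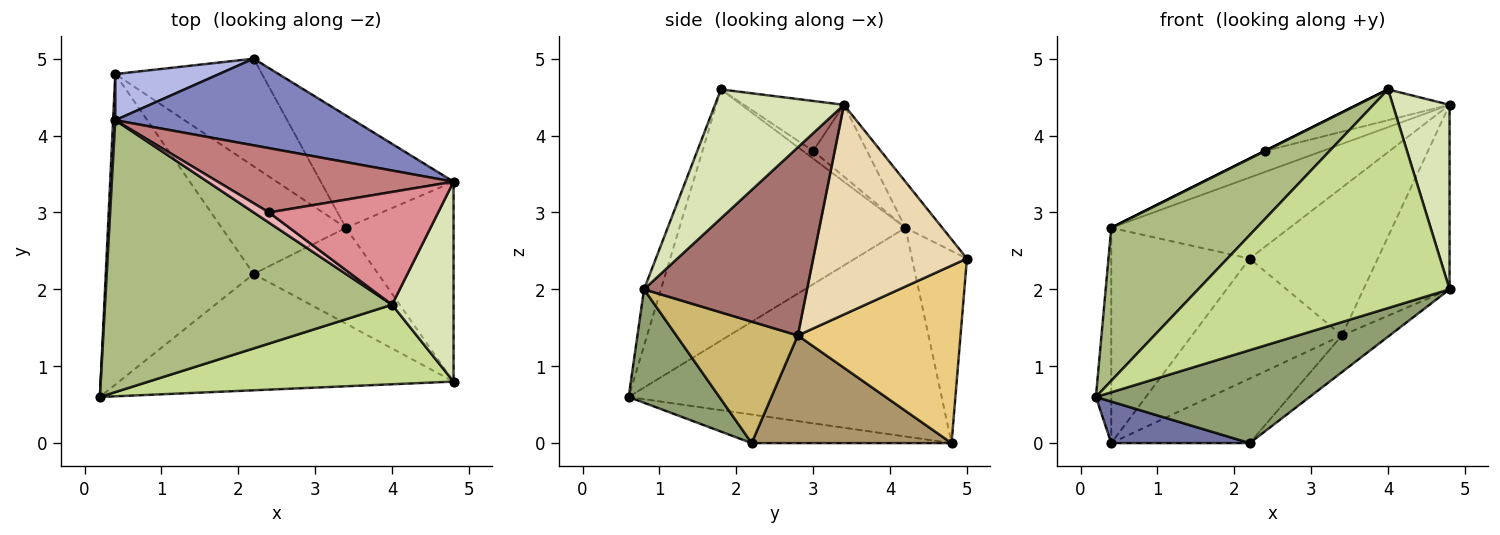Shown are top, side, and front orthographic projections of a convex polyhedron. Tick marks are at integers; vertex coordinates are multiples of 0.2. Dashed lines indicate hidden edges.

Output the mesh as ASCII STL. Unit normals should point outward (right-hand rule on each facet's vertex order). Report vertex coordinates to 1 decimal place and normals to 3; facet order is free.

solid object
 facet normal -0.188 -0.130 -0.974
  outer loop
   vertex 0.4 4.8 0.0
   vertex 2.2 2.2 0.0
   vertex 0.2 0.6 0.6
  endloop
 endfacet
 facet normal -0.140 0.676 0.723
  outer loop
   vertex 0.4 4.2 2.8
   vertex 4.8 3.4 4.4
   vertex 2.2 5.0 2.4
  endloop
 endfacet
 facet normal -0.999 0.049 0.011
  outer loop
   vertex 0.4 4.2 2.8
   vertex 0.4 4.8 0.0
   vertex 0.2 0.6 0.6
  endloop
 endfacet
 facet normal -0.362 0.912 0.195
  outer loop
   vertex 0.4 4.2 2.8
   vertex 2.2 5.0 2.4
   vertex 0.4 4.8 0.0
  endloop
 endfacet
 facet normal 0.256 -0.603 -0.755
  outer loop
   vertex 4.8 0.8 2.0
   vertex 0.2 0.6 0.6
   vertex 2.2 2.2 0.0
  endloop
 endfacet
 facet normal -0.606 -0.390 0.693
  outer loop
   vertex 4.0 1.8 4.6
   vertex 0.4 4.2 2.8
   vertex 0.2 0.6 0.6
  endloop
 endfacet
 facet normal -0.063 -0.938 0.341
  outer loop
   vertex 4.0 1.8 4.6
   vertex 0.2 0.6 0.6
   vertex 4.8 0.8 2.0
  endloop
 endfacet
 facet normal 0.839 -0.369 0.400
  outer loop
   vertex 4.0 1.8 4.6
   vertex 4.8 0.8 2.0
   vertex 4.8 3.4 4.4
  endloop
 endfacet
 facet normal 0.596 0.413 -0.688
  outer loop
   vertex 3.4 2.8 1.4
   vertex 2.2 2.2 0.0
   vertex 0.4 4.8 0.0
  endloop
 endfacet
 facet normal 0.673 0.264 -0.690
  outer loop
   vertex 3.4 2.8 1.4
   vertex 4.8 0.8 2.0
   vertex 2.2 2.2 0.0
  endloop
 endfacet
 facet normal 0.628 0.579 -0.520
  outer loop
   vertex 3.4 2.8 1.4
   vertex 0.4 4.8 0.0
   vertex 2.2 5.0 2.4
  endloop
 endfacet
 facet normal 0.691 0.576 -0.438
  outer loop
   vertex 3.4 2.8 1.4
   vertex 2.2 5.0 2.4
   vertex 4.8 3.4 4.4
  endloop
 endfacet
 facet normal 0.789 0.417 -0.452
  outer loop
   vertex 3.4 2.8 1.4
   vertex 4.8 3.4 4.4
   vertex 4.8 0.8 2.0
  endloop
 endfacet
 facet normal -0.278 0.298 0.913
  outer loop
   vertex 2.4 3.0 3.8
   vertex 4.8 3.4 4.4
   vertex 0.4 4.2 2.8
  endloop
 endfacet
 facet normal -0.274 0.253 0.928
  outer loop
   vertex 2.4 3.0 3.8
   vertex 4.0 1.8 4.6
   vertex 4.8 3.4 4.4
  endloop
 endfacet
 facet normal -0.447 0.000 0.894
  outer loop
   vertex 2.4 3.0 3.8
   vertex 0.4 4.2 2.8
   vertex 4.0 1.8 4.6
  endloop
 endfacet
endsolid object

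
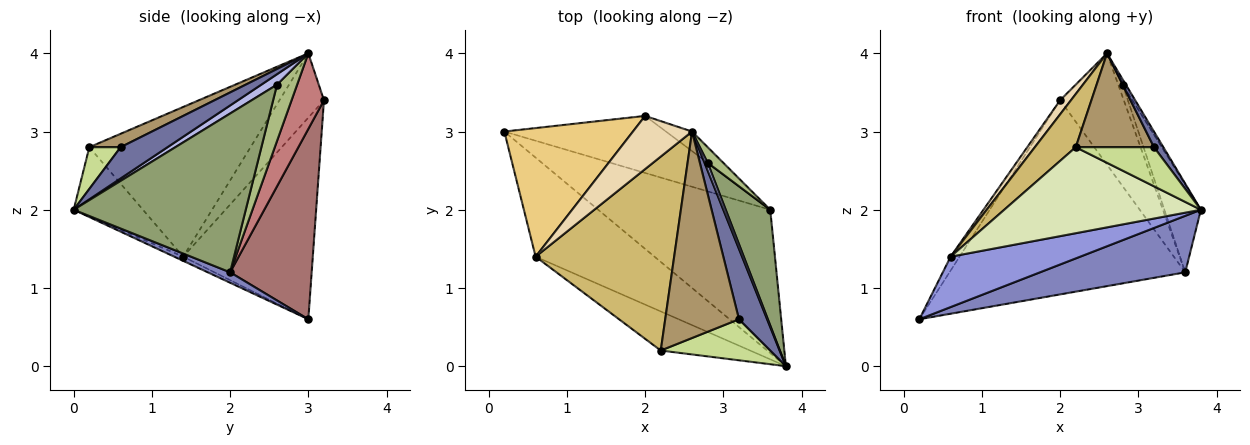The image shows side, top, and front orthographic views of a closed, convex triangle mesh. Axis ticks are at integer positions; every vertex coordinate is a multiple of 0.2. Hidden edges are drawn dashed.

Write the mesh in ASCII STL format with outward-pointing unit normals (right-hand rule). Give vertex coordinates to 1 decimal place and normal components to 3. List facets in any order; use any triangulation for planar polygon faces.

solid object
 facet normal 0.735 -0.147 0.662
  outer loop
   vertex 3.2 0.6 2.8
   vertex 3.8 0.0 2.0
   vertex 2.6 3.0 4.0
  endloop
 endfacet
 facet normal 0.056 -0.366 -0.929
  outer loop
   vertex 3.6 2.0 1.2
   vertex 3.8 0.0 2.0
   vertex 0.2 3.0 0.6
  endloop
 endfacet
 facet normal -0.031 -0.453 -0.891
  outer loop
   vertex 0.6 1.4 1.4
   vertex 0.2 3.0 0.6
   vertex 3.8 0.0 2.0
  endloop
 endfacet
 facet normal 0.941 0.188 0.282
  outer loop
   vertex 2.8 2.6 3.6
   vertex 2.6 3.0 4.0
   vertex 3.8 0.0 2.0
  endloop
 endfacet
 facet normal 0.943 0.200 0.264
  outer loop
   vertex 2.8 2.6 3.6
   vertex 3.8 0.0 2.0
   vertex 3.6 2.0 1.2
  endloop
 endfacet
 facet normal 0.942 0.209 0.262
  outer loop
   vertex 2.8 2.6 3.6
   vertex 3.6 2.0 1.2
   vertex 2.6 3.0 4.0
  endloop
 endfacet
 facet normal 0.266 -0.665 0.698
  outer loop
   vertex 2.2 0.2 2.8
   vertex 3.8 0.0 2.0
   vertex 3.2 0.6 2.8
  endloop
 endfacet
 facet normal -0.305 -0.867 -0.394
  outer loop
   vertex 2.2 0.2 2.8
   vertex 0.6 1.4 1.4
   vertex 3.8 0.0 2.0
  endloop
 endfacet
 facet normal 0.163 -0.408 0.898
  outer loop
   vertex 2.2 0.2 2.8
   vertex 3.2 0.6 2.8
   vertex 2.6 3.0 4.0
  endloop
 endfacet
 facet normal -0.722 -0.183 0.668
  outer loop
   vertex 2.2 0.2 2.8
   vertex 2.6 3.0 4.0
   vertex 0.6 1.4 1.4
  endloop
 endfacet
 facet normal -0.842 0.058 0.537
  outer loop
   vertex 2.0 3.2 3.4
   vertex 0.2 3.0 0.6
   vertex 0.6 1.4 1.4
  endloop
 endfacet
 facet normal -0.725 -0.176 0.666
  outer loop
   vertex 2.0 3.2 3.4
   vertex 0.6 1.4 1.4
   vertex 2.6 3.0 4.0
  endloop
 endfacet
 facet normal 0.315 0.911 -0.268
  outer loop
   vertex 2.0 3.2 3.4
   vertex 3.6 2.0 1.2
   vertex 0.2 3.0 0.6
  endloop
 endfacet
 facet normal 0.448 0.881 -0.154
  outer loop
   vertex 2.0 3.2 3.4
   vertex 2.6 3.0 4.0
   vertex 3.6 2.0 1.2
  endloop
 endfacet
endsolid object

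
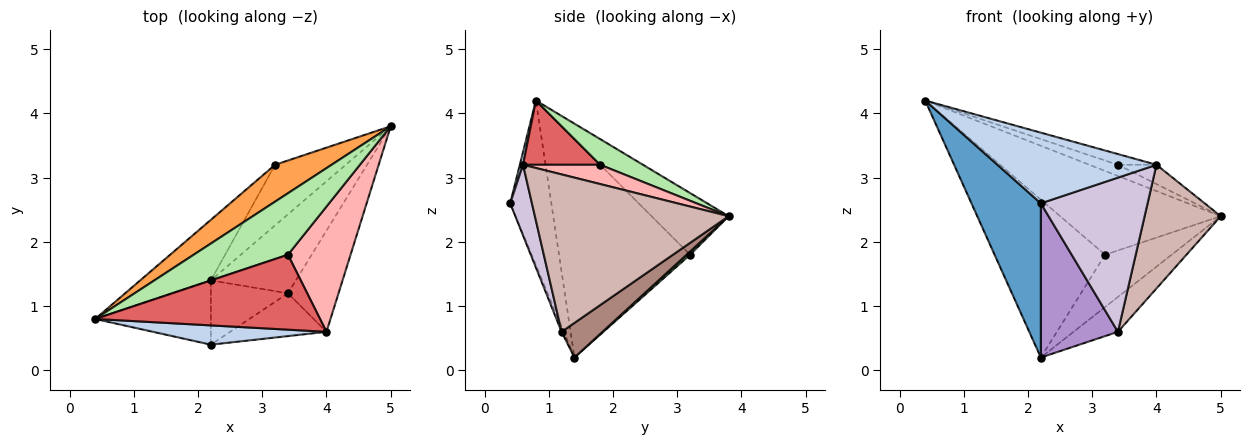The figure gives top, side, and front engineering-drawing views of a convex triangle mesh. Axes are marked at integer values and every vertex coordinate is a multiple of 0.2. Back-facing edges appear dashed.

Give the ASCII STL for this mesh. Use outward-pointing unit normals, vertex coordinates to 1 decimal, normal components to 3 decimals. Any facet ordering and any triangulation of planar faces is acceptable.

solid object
 facet normal -0.480 -0.810 -0.337
  outer loop
   vertex 2.2 1.4 0.2
   vertex 2.2 0.4 2.6
   vertex 0.4 0.8 4.2
  endloop
 endfacet
 facet normal 0.019 -0.965 0.263
  outer loop
   vertex 4.0 0.6 3.2
   vertex 0.4 0.8 4.2
   vertex 2.2 0.4 2.6
  endloop
 endfacet
 facet normal -0.402 0.838 0.369
  outer loop
   vertex 3.2 3.2 1.8
   vertex 0.4 0.8 4.2
   vertex 5.0 3.8 2.4
  endloop
 endfacet
 facet normal -0.742 0.626 -0.240
  outer loop
   vertex 3.2 3.2 1.8
   vertex 2.2 1.4 0.2
   vertex 0.4 0.8 4.2
  endloop
 endfacet
 facet normal 0.034 0.653 -0.756
  outer loop
   vertex 3.2 3.2 1.8
   vertex 5.0 3.8 2.4
   vertex 2.2 1.4 0.2
  endloop
 endfacet
 facet normal 0.259 0.173 0.950
  outer loop
   vertex 3.4 1.8 3.2
   vertex 5.0 3.8 2.4
   vertex 0.4 0.8 4.2
  endloop
 endfacet
 facet normal 0.272 0.136 0.953
  outer loop
   vertex 3.4 1.8 3.2
   vertex 0.4 0.8 4.2
   vertex 4.0 0.6 3.2
  endloop
 endfacet
 facet normal 0.291 0.145 0.946
  outer loop
   vertex 3.4 1.8 3.2
   vertex 4.0 0.6 3.2
   vertex 5.0 3.8 2.4
  endloop
 endfacet
 facet normal -0.026 -0.923 -0.384
  outer loop
   vertex 3.4 1.2 0.6
   vertex 2.2 0.4 2.6
   vertex 2.2 1.4 0.2
  endloop
 endfacet
 facet normal 0.193 -0.945 -0.263
  outer loop
   vertex 3.4 1.2 0.6
   vertex 4.0 0.6 3.2
   vertex 2.2 0.4 2.6
  endloop
 endfacet
 facet normal 0.349 0.379 -0.857
  outer loop
   vertex 3.4 1.2 0.6
   vertex 2.2 1.4 0.2
   vertex 5.0 3.8 2.4
  endloop
 endfacet
 facet normal 0.892 -0.350 -0.287
  outer loop
   vertex 3.4 1.2 0.6
   vertex 5.0 3.8 2.4
   vertex 4.0 0.6 3.2
  endloop
 endfacet
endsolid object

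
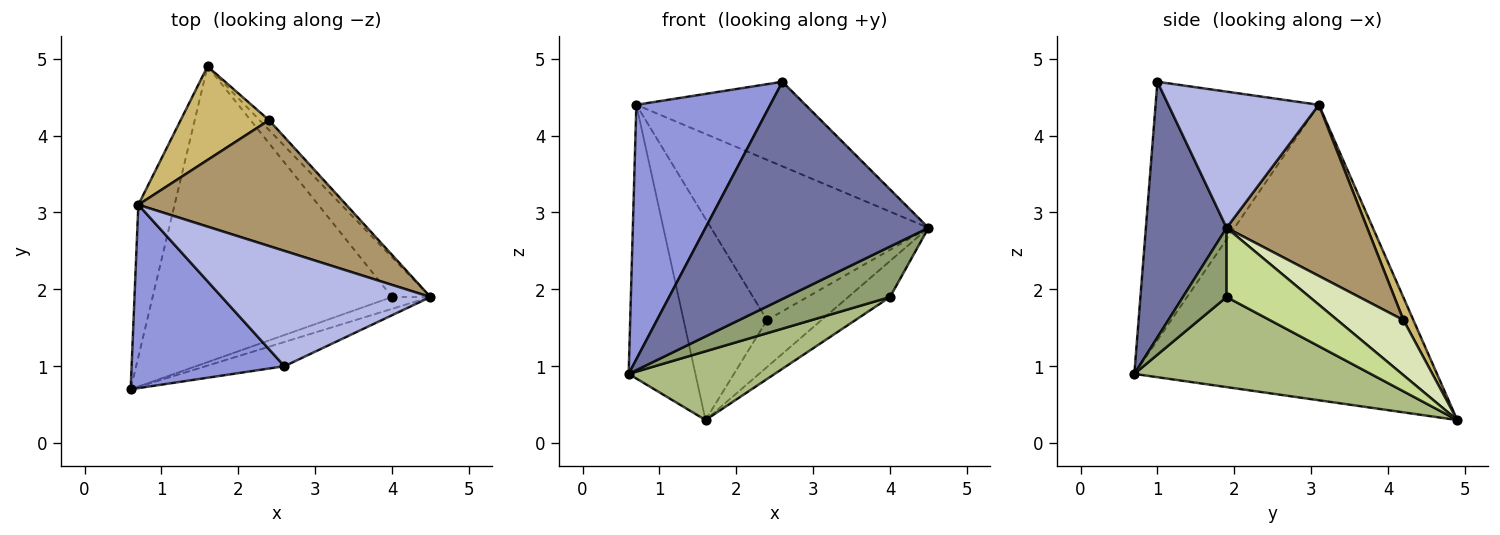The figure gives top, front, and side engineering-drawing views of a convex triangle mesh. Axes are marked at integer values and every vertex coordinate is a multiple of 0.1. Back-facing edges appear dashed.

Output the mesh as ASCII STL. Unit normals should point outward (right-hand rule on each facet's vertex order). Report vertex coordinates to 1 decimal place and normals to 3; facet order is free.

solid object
 facet normal 0.339 -0.935 -0.104
  outer loop
   vertex 2.6 1.0 4.7
   vertex 0.6 0.7 0.9
   vertex 4.5 1.9 2.8
  endloop
 endfacet
 facet normal -0.970 0.214 -0.119
  outer loop
   vertex 0.7 3.1 4.4
   vertex 1.6 4.9 0.3
   vertex 0.6 0.7 0.9
  endloop
 endfacet
 facet normal -0.703 -0.577 0.416
  outer loop
   vertex 0.7 3.1 4.4
   vertex 0.6 0.7 0.9
   vertex 2.6 1.0 4.7
  endloop
 endfacet
 facet normal 0.466 0.523 0.714
  outer loop
   vertex 0.7 3.1 4.4
   vertex 2.6 1.0 4.7
   vertex 4.5 1.9 2.8
  endloop
 endfacet
 facet normal 0.380 -0.901 -0.211
  outer loop
   vertex 4.0 1.9 1.9
   vertex 4.5 1.9 2.8
   vertex 0.6 0.7 0.9
  endloop
 endfacet
 facet normal 0.344 -0.213 -0.915
  outer loop
   vertex 4.0 1.9 1.9
   vertex 0.6 0.7 0.9
   vertex 1.6 4.9 0.3
  endloop
 endfacet
 facet normal 0.800 0.403 -0.444
  outer loop
   vertex 4.0 1.9 1.9
   vertex 1.6 4.9 0.3
   vertex 4.5 1.9 2.8
  endloop
 endfacet
 facet normal 0.765 0.630 -0.132
  outer loop
   vertex 2.4 4.2 1.6
   vertex 4.5 1.9 2.8
   vertex 1.6 4.9 0.3
  endloop
 endfacet
 facet normal 0.453 0.701 0.551
  outer loop
   vertex 2.4 4.2 1.6
   vertex 0.7 3.1 4.4
   vertex 4.5 1.9 2.8
  endloop
 endfacet
 facet normal 0.107 0.901 0.419
  outer loop
   vertex 2.4 4.2 1.6
   vertex 1.6 4.9 0.3
   vertex 0.7 3.1 4.4
  endloop
 endfacet
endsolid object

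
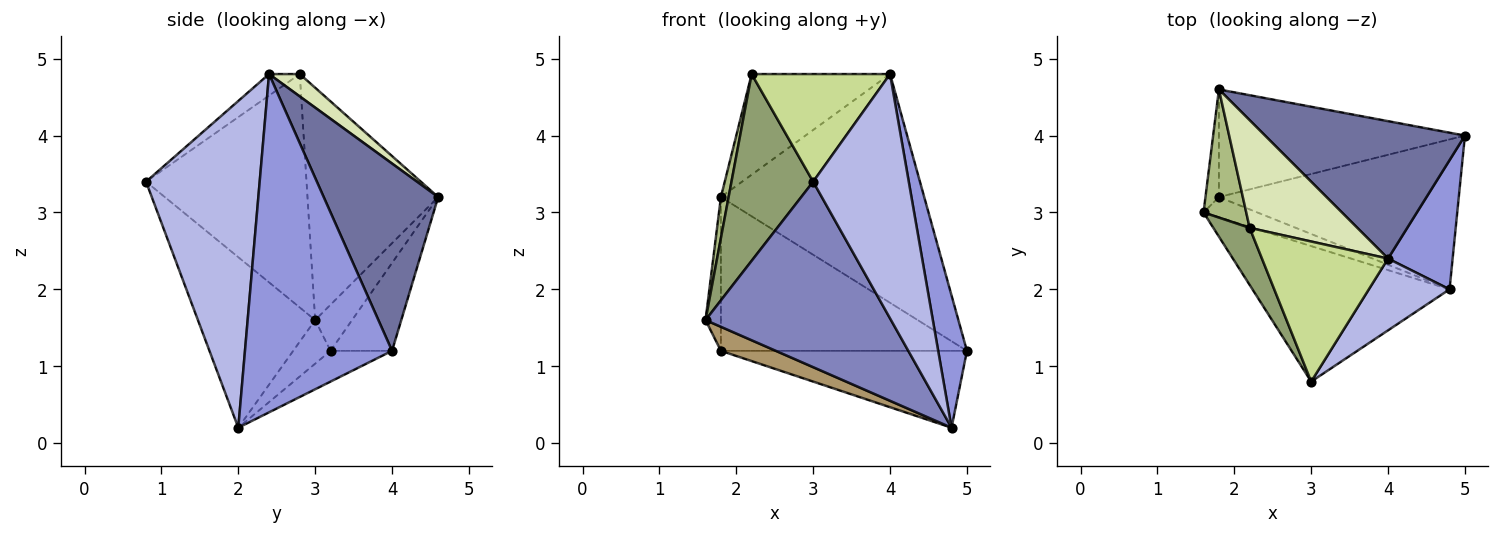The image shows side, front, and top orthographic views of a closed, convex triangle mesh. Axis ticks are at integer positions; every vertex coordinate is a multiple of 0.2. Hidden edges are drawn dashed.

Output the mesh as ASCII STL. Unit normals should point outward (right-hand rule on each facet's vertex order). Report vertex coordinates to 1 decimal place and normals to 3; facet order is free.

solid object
 facet normal 0.435 0.772 0.464
  outer loop
   vertex 4.0 2.4 4.8
   vertex 5.0 4.0 1.2
   vertex 1.8 4.6 3.2
  endloop
 endfacet
 facet normal -0.455 -0.719 -0.525
  outer loop
   vertex 4.8 2.0 0.2
   vertex 3.0 0.8 3.4
   vertex 1.6 3.0 1.6
  endloop
 endfacet
 facet normal 0.965 -0.189 0.184
  outer loop
   vertex 4.8 2.0 0.2
   vertex 5.0 4.0 1.2
   vertex 4.0 2.4 4.8
  endloop
 endfacet
 facet normal 0.752 -0.633 0.186
  outer loop
   vertex 4.8 2.0 0.2
   vertex 4.0 2.4 4.8
   vertex 3.0 0.8 3.4
  endloop
 endfacet
 facet normal -0.883 -0.449 0.137
  outer loop
   vertex 2.2 2.8 4.8
   vertex 1.6 3.0 1.6
   vertex 3.0 0.8 3.4
  endloop
 endfacet
 facet normal -0.982 -0.058 0.180
  outer loop
   vertex 2.2 2.8 4.8
   vertex 1.8 4.6 3.2
   vertex 1.6 3.0 1.6
  endloop
 endfacet
 facet normal -0.134 -0.604 0.786
  outer loop
   vertex 2.2 2.8 4.8
   vertex 3.0 0.8 3.4
   vertex 4.0 2.4 4.8
  endloop
 endfacet
 facet normal 0.150 0.675 0.722
  outer loop
   vertex 2.2 2.8 4.8
   vertex 4.0 2.4 4.8
   vertex 1.8 4.6 3.2
  endloop
 endfacet
 facet normal -0.462 -0.679 -0.570
  outer loop
   vertex 1.8 3.2 1.2
   vertex 4.8 2.0 0.2
   vertex 1.6 3.0 1.6
  endloop
 endfacet
 facet normal -0.113 0.453 -0.884
  outer loop
   vertex 1.8 3.2 1.2
   vertex 5.0 4.0 1.2
   vertex 4.8 2.0 0.2
  endloop
 endfacet
 facet normal -0.891 0.371 -0.260
  outer loop
   vertex 1.8 3.2 1.2
   vertex 1.6 3.0 1.6
   vertex 1.8 4.6 3.2
  endloop
 endfacet
 facet normal -0.201 0.803 -0.562
  outer loop
   vertex 1.8 3.2 1.2
   vertex 1.8 4.6 3.2
   vertex 5.0 4.0 1.2
  endloop
 endfacet
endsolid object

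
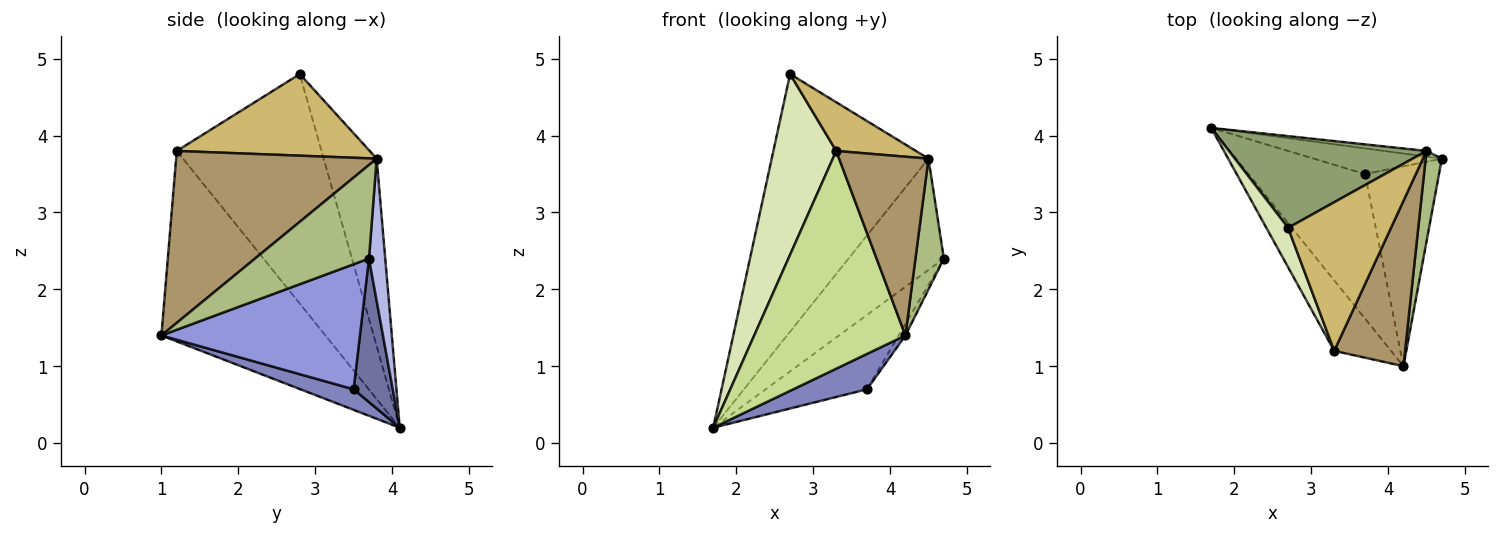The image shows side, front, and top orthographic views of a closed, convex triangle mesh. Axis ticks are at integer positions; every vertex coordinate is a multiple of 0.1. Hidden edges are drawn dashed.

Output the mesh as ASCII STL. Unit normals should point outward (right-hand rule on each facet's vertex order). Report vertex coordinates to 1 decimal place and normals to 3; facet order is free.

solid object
 facet normal 0.343 0.888 -0.306
  outer loop
   vertex 3.7 3.5 0.7
   vertex 1.7 4.1 0.2
   vertex 4.7 3.7 2.4
  endloop
 endfacet
 facet normal 0.169 -0.234 -0.957
  outer loop
   vertex 3.7 3.5 0.7
   vertex 4.2 1.0 1.4
   vertex 1.7 4.1 0.2
  endloop
 endfacet
 facet normal 0.860 0.029 -0.509
  outer loop
   vertex 3.7 3.5 0.7
   vertex 4.7 3.7 2.4
   vertex 4.2 1.0 1.4
  endloop
 endfacet
 facet normal 0.168 0.985 -0.050
  outer loop
   vertex 4.5 3.8 3.7
   vertex 4.7 3.7 2.4
   vertex 1.7 4.1 0.2
  endloop
 endfacet
 facet normal -0.303 0.898 0.320
  outer loop
   vertex 4.5 3.8 3.7
   vertex 1.7 4.1 0.2
   vertex 2.7 2.8 4.8
  endloop
 endfacet
 facet normal 0.957 -0.239 0.166
  outer loop
   vertex 4.5 3.8 3.7
   vertex 4.2 1.0 1.4
   vertex 4.7 3.7 2.4
  endloop
 endfacet
 facet normal -0.718 -0.662 -0.214
  outer loop
   vertex 3.3 1.2 3.8
   vertex 1.7 4.1 0.2
   vertex 4.2 1.0 1.4
  endloop
 endfacet
 facet normal -0.914 -0.397 0.087
  outer loop
   vertex 3.3 1.2 3.8
   vertex 2.7 2.8 4.8
   vertex 1.7 4.1 0.2
  endloop
 endfacet
 facet normal 0.855 -0.381 0.352
  outer loop
   vertex 3.3 1.2 3.8
   vertex 4.2 1.0 1.4
   vertex 4.5 3.8 3.7
  endloop
 endfacet
 facet normal 0.602 -0.249 0.759
  outer loop
   vertex 3.3 1.2 3.8
   vertex 4.5 3.8 3.7
   vertex 2.7 2.8 4.8
  endloop
 endfacet
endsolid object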